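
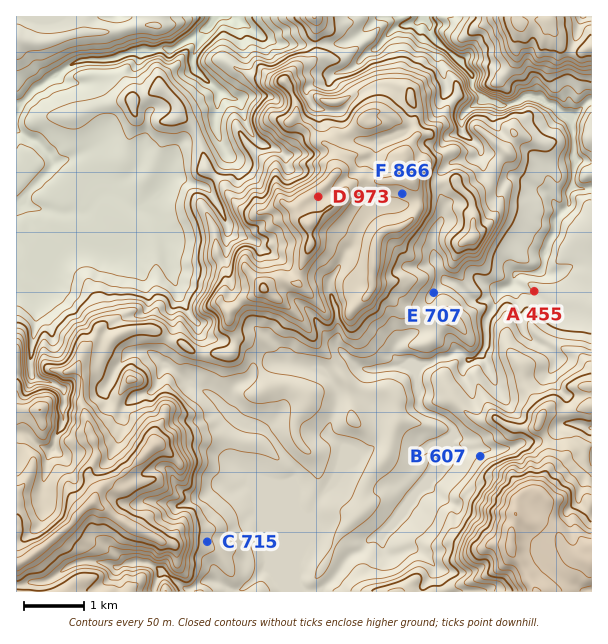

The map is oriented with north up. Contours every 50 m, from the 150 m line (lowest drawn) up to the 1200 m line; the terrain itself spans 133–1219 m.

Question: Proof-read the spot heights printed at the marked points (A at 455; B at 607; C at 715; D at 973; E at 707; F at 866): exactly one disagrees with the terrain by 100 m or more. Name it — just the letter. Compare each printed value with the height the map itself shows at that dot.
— E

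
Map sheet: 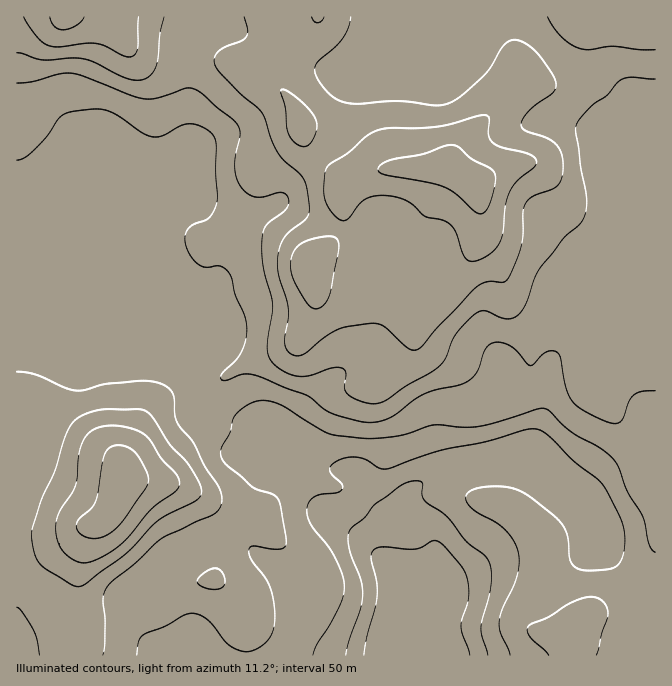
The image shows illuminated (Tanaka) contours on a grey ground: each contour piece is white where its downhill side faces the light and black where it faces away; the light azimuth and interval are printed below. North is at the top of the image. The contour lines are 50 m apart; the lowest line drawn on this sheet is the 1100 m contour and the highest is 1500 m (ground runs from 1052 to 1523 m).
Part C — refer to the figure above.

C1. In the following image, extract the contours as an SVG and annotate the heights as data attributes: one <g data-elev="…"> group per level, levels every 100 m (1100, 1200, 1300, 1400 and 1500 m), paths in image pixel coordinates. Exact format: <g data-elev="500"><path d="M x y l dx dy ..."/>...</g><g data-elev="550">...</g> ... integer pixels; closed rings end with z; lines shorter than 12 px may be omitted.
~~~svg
<g data-elev="1100"><path d="M364 655l3-18 8-29 2-13-1-15-5-22 1-6 4-4 6-1 35 2 18-9 5 3 7 6 15 18 5 10 2 20-8 30 9 28"/></g><g data-elev="1200"><path d="M313 655l4-11 11-17 10-19 6-18-1-12-6-17-9-14-16-21-5-12 1-11 6-6 8-3 15-1 5-5 0-5-12-11 0-4 1-3 12-7 12-1 10 2 15 9 7 1 53-19 44-8 40-12 11-1 7 2 7 5 23 23 25 20 6 6 19 37 3 12 0 13-4 13-3 5-4 3-22 3-13-2-6-4-3-5-2-23-5-12-9-10-24-18-13-7-15-4-20 1-14 5-2 6 3 7 8 7 18 10 9 6 9 12 5 12 1 12-2 11-15 35-3 12 2 12 9 21"/></g><g data-elev="1300"><path d="M103 655l2-10 0-21-2-26 4-11 55-49 53-25 5-5 2-5-1-11-17-27-10-22-16-20-3-8-2-20-2-5-6-4-11-4-16-1-31 3-22 6-10 0-11-3-29-13-18-2"/><path d="M17 607l5 4 12 21 5 23"/><path d="M207 588l12 1 5-4 0-8-5-8-5-1-5 2-11 8 0 6z"/><path d="M17 160l8-3 10-8 12-13 13-19 7-4 8-2 20-2 12 1 13 7 22 16 10 4 10-1 18-10 9-2 11 2 12 7 3 5 1 7 1 58-3 9-5 6-15 6-5 4-3 5-1 7 4 13 10 11 8 3 13-1 9 6 3 7 3 16 10 22 2 15-3 15-7 12-15 14-2 4 2 3 5 0 17-6 11 1 52 20 17 14 10 5 26 7 15 1 17-5 22-17 11-7 12-3 22-5 9-4 9-9 10-25 5-4 6-1 9 2 7 4 16 18 4-2 13-12 5-1 5 1 4 6 5 30 6 13 12 9 25 12 8 1 5-3 7-18 6-8 9-3 11 0"/></g><g data-elev="1400"><path d="M78 562l7 1 7-2 24-13 13-11 23-28 23-17 4-5 0-7-3-7-15-15-12-20-11-7-18-5-16 0-14 6-7 10-4 13-3 30-17 27-3 15 1 11 4 10 7 9z"/><path d="M17 53l27 7 28-2 13 1 10 4 30 15 9 2 8 0 8-4 6-9 2-10 2-24 4-16"/><path d="M244 17l4 13-2 7-4 4-17 6-6 4-5 7 1 7 4 7 19 20 24 21 10 27 6 13 7 9 14 11 5 7 5 22 0 8-2 7-22 19-5 9-2 10 0 18 10 35 0 10-3 20 1 10 6 6 8 2 7-4 20-16 11-7 10-3 26-3 10 3 23 21 8 3 7-4 14-18 41-41 10-5 15 0 5-2 7-13 7-20 2-14 0-21 2-9 7-6 22-8 6-7 3-9 0-10-1-8-3-8-10-8-24-9-4-5 2-7 7-8 24-18 2-5 0-5-6-12-15-19-11-9-10-2-6 1-4 5-14 22-7 9-21 18-14 8-11 2-37-4-42 3-15-2-9-5-10-9-7-11-2-9 3-7 17-14 8-9 5-10 3-11"/><path d="M548 17l6 11 8 9 8 7 10 5 10 1 24-4 25 4 16 0"/></g><g data-elev="1500"><path d="M478 213l4 1 3-2 5-9 5-20 0-10-5-5-19-10-14-12-10-1-25 9-32 6-8 3-4 5 1 4 6 3 43 8 17 4 12 8 17 16z"/><path d="M50 17l5 10 9 3 13-5 7-8"/></g>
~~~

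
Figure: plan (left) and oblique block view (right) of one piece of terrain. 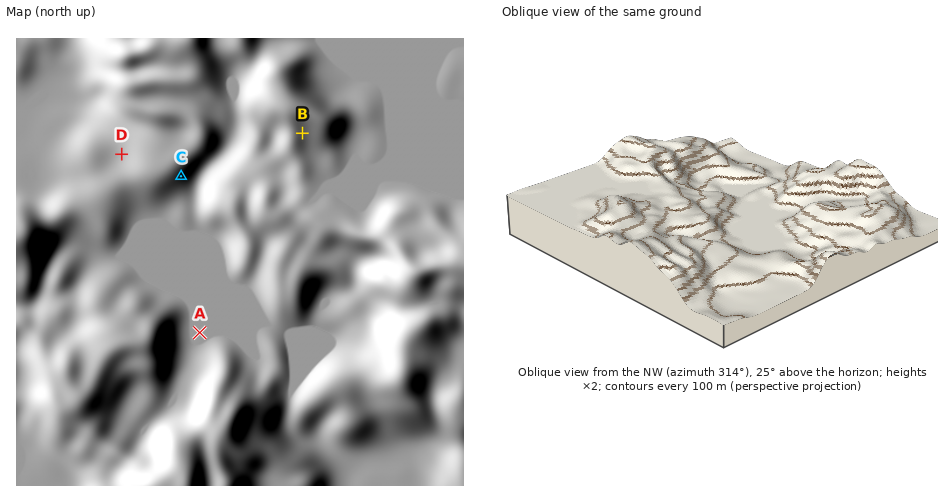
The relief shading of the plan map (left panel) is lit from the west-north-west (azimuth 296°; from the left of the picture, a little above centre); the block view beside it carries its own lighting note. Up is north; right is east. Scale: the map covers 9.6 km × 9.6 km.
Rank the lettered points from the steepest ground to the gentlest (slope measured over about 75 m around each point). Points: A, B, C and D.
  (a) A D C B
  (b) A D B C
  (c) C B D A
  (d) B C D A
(c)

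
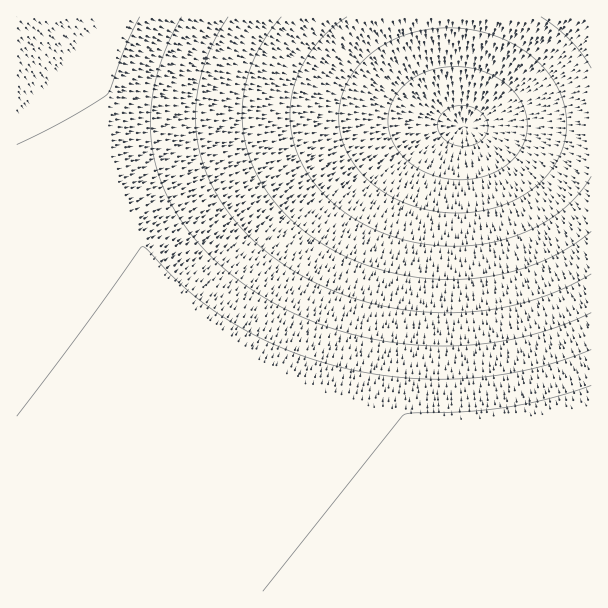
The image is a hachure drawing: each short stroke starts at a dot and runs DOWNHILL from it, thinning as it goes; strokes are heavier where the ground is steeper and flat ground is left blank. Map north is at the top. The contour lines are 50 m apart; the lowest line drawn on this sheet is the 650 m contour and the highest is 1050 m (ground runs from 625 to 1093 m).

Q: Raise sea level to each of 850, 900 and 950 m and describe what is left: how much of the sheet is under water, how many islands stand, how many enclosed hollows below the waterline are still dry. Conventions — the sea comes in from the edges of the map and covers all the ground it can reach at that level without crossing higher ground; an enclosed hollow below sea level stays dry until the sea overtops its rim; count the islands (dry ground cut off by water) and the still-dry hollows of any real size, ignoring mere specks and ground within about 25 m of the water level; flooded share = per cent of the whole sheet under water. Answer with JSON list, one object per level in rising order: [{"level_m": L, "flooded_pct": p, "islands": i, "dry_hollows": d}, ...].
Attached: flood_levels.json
[{"level_m": 850, "flooded_pct": 24, "islands": 0, "dry_hollows": 0}, {"level_m": 900, "flooded_pct": 31, "islands": 0, "dry_hollows": 0}, {"level_m": 950, "flooded_pct": 39, "islands": 0, "dry_hollows": 0}]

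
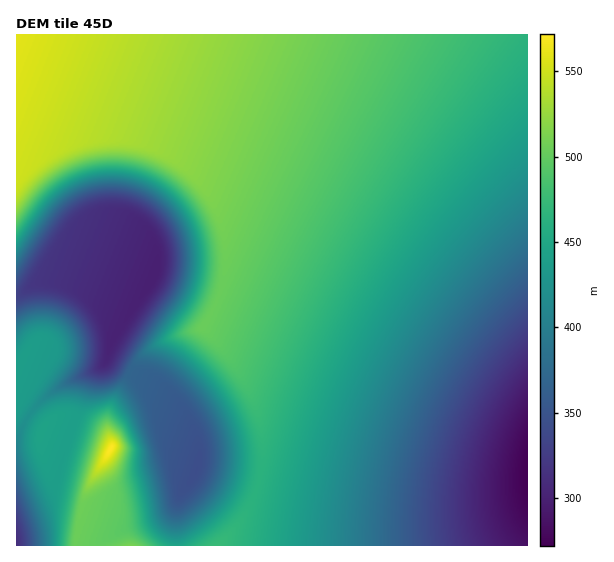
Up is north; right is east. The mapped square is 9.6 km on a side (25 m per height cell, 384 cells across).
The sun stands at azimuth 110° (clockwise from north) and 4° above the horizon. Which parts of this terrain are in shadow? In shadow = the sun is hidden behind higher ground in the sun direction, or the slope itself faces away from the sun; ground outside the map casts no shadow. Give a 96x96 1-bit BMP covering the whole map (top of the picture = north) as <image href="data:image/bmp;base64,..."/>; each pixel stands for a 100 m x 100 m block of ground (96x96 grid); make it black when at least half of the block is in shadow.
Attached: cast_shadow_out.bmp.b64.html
<image width="96" height="96" href="data:image/bmp;base64,Qk2+BAAAAAAAAD4AAAAoAAAAYAAAAGAAAAABAAEAAAAAAIAEAAATCwAAEwsAAAIAAAAAAAAA////AAAAAAD/4AAD4AAAAAAAAAD/4AAH8AAAAAAAAAD/4AAP/AAAAAAAAAD/4AAP/gAAAAAAAAD/4AAf/wAAAAAAAAD/8AAf/wAAAAAAAAD/8AAf/4AAAAAAAAD/8AAf/8AAAAAAAAD/8AAP/8AAAAAAAAD/+AAP/+AAAAAAAAD/+AAP/+AAAAAAAAD/+AAP//AAAAAAAAD//AAP//AAAAAAAAD//gAP//AAAAAAAAD//gAH//AAAAAAAAD//wAH//AAAAAAAAD//4AH//gAAAAAAAD//4AD//gAAAAAAAD//8AD//AAAAAAAAD//8AD//AAAAAAAAD//8AD//AAAAAAAAD//4AD//AAAAAAAAD//4AD//AAAAAAAAD//4AD/+AAAAAAAAD//4AD/+AAAAAAAAD//4AD/8AAAAAAAAAf/8AD/8AAAAAAAAAHH8AH/4AAAAAAAAADD+AH/4AAAAAAAAAAD+AH/wAAAAAAAAAAB/AH/gAAAAAAAAAAB/AP/AAAAAAAAAAAB/gP+AAAAAAAAAAAA/gH8AAAAAAAAAAAAfwDgAAAAAAAAAAAAf4AAAAAAAAAAAAAAf8AAAAAAAAAAACAAf/AAAAAAAAAAADAAf/wAAAAAAAAAADAAf/+AAAAAAAAAADgA///gAAAAAAAAADwA///wAAAAAAAAADwB///4AAAAAAAAAD4B///4AAAAAAAAAD4D///8AAAAAAAAADwH///8AAAAAAAAABAP///+AAAAAAAAAAAf///+AAAAAAAAAAA////+AAAAAAAAAAA/////AAAAAAAAAAAf////AAAAAAAAAAAf////AAAAAAAAAAAP////AAAAAAAAAAAH////AAAAAAAAAAAH////AAAAAAAAAAAD////AAAAAAAAAAAD////AAAAAAAAAAAD////AAAAAAAAAAAD///+AAAAAAAAAAAB///+AAAAAAAAAAAB///+AAAAAAAAAAAB///8AAAAAAAAAAAB///8AAAAAAAAAAAB///4AAAAAAAAAAAA///wAAAAAAAAAAAAf//gAAAAAAAAAAAAP//AAAAAAAAAAAAAD/8AAAAAAAAAAAAAAPAAAAAAAAAAAAAAAAAAAAAAAAAAAAAAAAAAAAAAAAAAAAAAAAAAAAAAAAAAAAAAAAAAAAAAAAAAAAAAAAAAAAAAAAAAAAAAAAAAAAAAAAAAAAAAAAAAAAAAAAAAAAAAAAAAAAAAAAAAAAAAAAAAAAAAAAAAAAAAAAAAAAAAAAAAAAAAAAAAAAAAAAAAAAAAAAAAAAAAAAAAAAAAAAAAAAAAAAAAAAAAAAAAAAAAAAAAAAAAAAAAAAAAAAAAAAAAAAAAAAAAAAAAAAAAAAAAAAAAAAAAAAAAAAAAAAAAAAAAAAAAAAAAAAAAAAAAAAAAAAAAAAAAAAAAAAAAAAAAAAAAAAAAAAAAAAAAAAAAAAAAAAAAAAAAAAAAAAAAAAAAAAAAAAAAAAAAAAAAAAAAAAAAAAAAAAAAAAAAAAAAAAAAAAAAAAAAAAAAAAAAAA="/>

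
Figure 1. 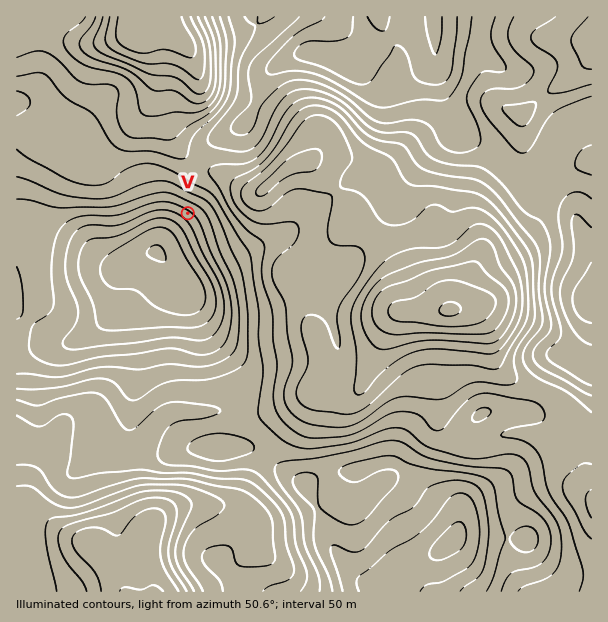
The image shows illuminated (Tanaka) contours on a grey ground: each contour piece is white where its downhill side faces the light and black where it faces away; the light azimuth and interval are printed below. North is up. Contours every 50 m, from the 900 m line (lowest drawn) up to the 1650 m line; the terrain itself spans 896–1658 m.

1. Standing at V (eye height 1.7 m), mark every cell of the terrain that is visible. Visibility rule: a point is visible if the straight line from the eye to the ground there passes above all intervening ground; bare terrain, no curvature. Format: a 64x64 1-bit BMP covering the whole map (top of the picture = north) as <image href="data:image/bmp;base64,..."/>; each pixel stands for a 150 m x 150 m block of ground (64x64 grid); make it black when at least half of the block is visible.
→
<image width="64" height="64" href="data:image/bmp;base64,Qk0+AgAAAAAAAD4AAAAoAAAAQAAAAEAAAAABAAEAAAAAAAACAAATCwAAEwsAAAIAAAAAAAAA////AAAAAAAAAAAAAAAAAAAAAAAAAAAAAAAAAAAAAAAAAAAAAAAAAAAAAAAAAAAAAEAAAAAAAAAD4AAAAAAAAA/gAAAAAAAAH/8AAAAAAAA//8AwAAAAAP////AAAAAA8f//4AAAAADg//wAAAAAAIB8AAAAAAAAgAAAAAAAAAAAAAAAAAAAAAAAAAAAAAAAYAAAAAAAAADkGAAAAAAAAP4+AAAAAAAA//+cAAAAAAD////8AAAAAP////8AAAAA/////4AAAAD/////gAAAAP////EAAAAA////4AAAAAD////wAAAAAP////4AAAAAB////wAAAAAP///8AAAAAB////gAAAAAH///8AAAAAA///vwAAAAAD//8fgAAAAAP//wOAAAAAA///AYAAAAAD///gAAAAAAP///AAAAAAA/P/8AAAAAAD4f/4AAAAAAPB//gAAAAAAAP/+AAAAAAAA//4AAAAAAAD/DAAAAAAAAH4AAAAAAAAAAAAAAAAAAAAAAAAAAAAAAAAAAAAAAAAAAAAAAAAAAAAAAAAAAAAAAAAAAAAAAAAAAAAAAAAAAAAAAAAAAAAAAAAAAAAAAAAAAAAAAAAAAAAAAAAAAAAAAAAAAAAAAAAAAAAAAAAAAAAAAAAAAAAAAAAAAAAAAAAAAAAAAAAAAAAAAAAAAAAAAAAAAAAAAAA=="/>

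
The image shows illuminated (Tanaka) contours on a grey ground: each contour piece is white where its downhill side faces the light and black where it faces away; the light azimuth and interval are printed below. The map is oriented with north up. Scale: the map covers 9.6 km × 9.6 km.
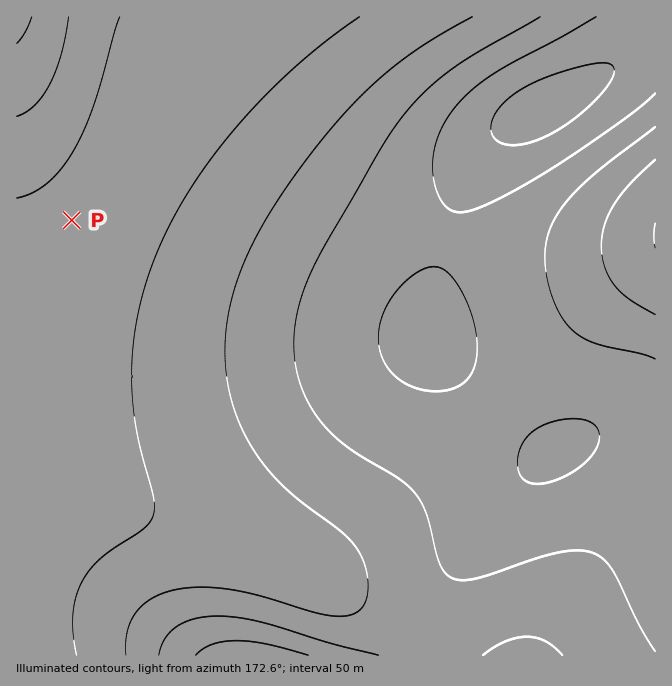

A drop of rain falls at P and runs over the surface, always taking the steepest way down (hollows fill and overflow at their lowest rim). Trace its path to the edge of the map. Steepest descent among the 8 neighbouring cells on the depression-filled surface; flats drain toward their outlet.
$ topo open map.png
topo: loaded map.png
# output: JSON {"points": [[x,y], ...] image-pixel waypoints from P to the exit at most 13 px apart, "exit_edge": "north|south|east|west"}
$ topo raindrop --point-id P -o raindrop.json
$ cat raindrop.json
{"points": [[72, 220], [58, 207], [45, 193], [32, 180], [28, 167], [27, 153], [24, 140], [22, 127], [20, 113], [17, 102]], "exit_edge": "west"}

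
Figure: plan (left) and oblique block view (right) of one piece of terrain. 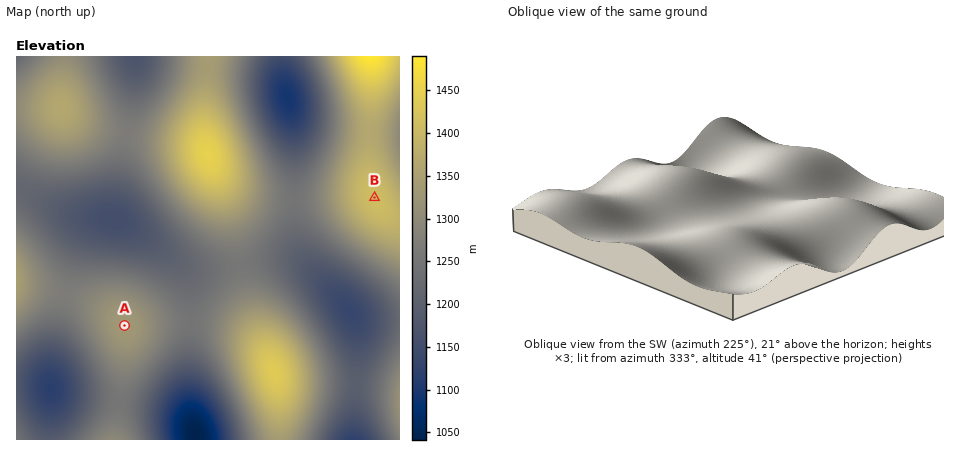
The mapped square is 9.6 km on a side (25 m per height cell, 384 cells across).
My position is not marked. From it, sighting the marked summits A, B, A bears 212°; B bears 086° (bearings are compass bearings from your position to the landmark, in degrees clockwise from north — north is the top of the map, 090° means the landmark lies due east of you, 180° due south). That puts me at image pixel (197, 210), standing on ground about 1324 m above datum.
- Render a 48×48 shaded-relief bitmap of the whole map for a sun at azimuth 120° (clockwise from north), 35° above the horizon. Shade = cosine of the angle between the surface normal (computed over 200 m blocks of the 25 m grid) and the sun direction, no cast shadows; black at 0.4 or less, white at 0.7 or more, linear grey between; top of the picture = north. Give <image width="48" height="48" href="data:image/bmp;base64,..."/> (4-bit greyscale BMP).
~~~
<image width="48" height="48" href="data:image/bmp;base64,Qk32BAAAAAAAAHYAAAAoAAAAMAAAADAAAAABAAQAAAAAAIAEAAATCwAAEwsAABAAAAAAAAAAAAAAABEREQAiIiIAMzMzAERERABVVVUAZmZmAHd3dwCIiIgAmZmZAKqqqgC7u7sAzMzMAN3d3QDu7u4A////ALqYdUMzRom97u7Ll1MhI0eb3///3KdkM7uodUMzRom87u3Ll1MhI0eb3///3KdkM7uodkQ0Vom97u7bl1MhI1eb3///3JdUM7updlREVoq97u7bl1MiI1eb3///25dUM8uphlREVoq97u7bl1MiI1eb3//+25dUM8y6h1REVoq97u7bl1QiI1eb3v/+25dUMsy6h2VFV4q97u7bl1QyNFeb3v/+y5dUMty6l2VVZ4q97u7Ll1QzNFeb3u/typdUMt3LmHZVZ4q93u3Ll1QzNFebze7tyodUM93LqHZVZ4q83u3Ll2QzNGebzd7cuoZUM93LqHZmZ4q83d3Kl2QzNGeazN3cuoZUM93LqXZmZ4m8zdy6l2RDRGeavN3MuYZUM93cqYdmZ4mrzMy6h2VERWeKvMzLqYZURN3cqYdmZ4mrvMu5h2VERWeKu8zLqYdlRN3cqYdmZ4mau7uph2VEVWeJq7y7qYdlVd3MuYd2Z3iaq7qph2VVVmeJq7u7qYdmVd3MqYd2Z3iZqqqYh2VVVniaq7u6qYd2Zt3LqYd2Z3iJmZmYd2ZWZniaq7u6qYd2ZszLqYd2Z3eImZmId2Zmd4iaq7uqmYh3d8zLqYh3ZneIiZiId3d3eImqq7uqmYh3d8y7qYh3d3d4iIiId3d3iJmqq7qpmYiIiLu6qYh3d3d4iIiId3iImaqquqqpmIiIiLu6qZh3d3d3iIiIiIiJmqq7uqqZiIiImaqqqZiHd3d3d3d3iImaqru7qqmYiIiJmaqqqZmIiHd3d3d3iJmqu7u7qpmIh4iJmaqqqZmYiIh3d3d3iJmrvMy7qpiHd3iJmqqqqpmZmIiHd3d3iJq7zMy7qYh3d3iJqpqqqqqpmZiHd3d3iJq8zMy7qYdmZniJqpqqqqqqqZiHd2Zniaq83dzLqHZlZneJqpmqqqqqqpmHdmZniavM3dy6mHZVVWeJqpmqqru7qpmHdmZneavN3dy6l2VERWeJqpmqqru7uqmHZlVmeavN3dy6h2VERWeJq5maq7u7u6mHZVVWeKvN3dy6h1QzNFeKu5maqrvMu6mHZVVWeKvN3dy5hlMzNFeKu4mZqrvMy6mHZURVeKvN3dy5dkMiNFeKvIiZqrvMy6mHZURFaKvN3dy5dUIiI1eavIiJmrvMy6mHVERFaJvN3dy5dTIRI1eazIiImrvMy6mGVDNFZ5vN3dy5dTIRI1ebzXd4mqvMy6mGVDM0Z5vN3dy5dTIRI1eb3Xd4iavMy6mGVDM0V5vN7ty5dTIRI1er3mZ3iau8y6mGUzI0V5vN7ty5dTIRI1is3mZneau8y6mGQzI0V5vN7u25dTIRI1is7lVWeJq8y6mGUyI0V5vO7u26dTIRJGis7lVWeJq7y6mGUzI0V5ve7+3KdTIRJGis70RFZ5q7y6mGVDM0V5ve/+3KhTIRJGis70RFZ5q7y7qHVDM0aKve//7KhTIRJGis70REZ4q8zLqHVDM0aKze//7KhUISJGis7zM0V4q7zLqXZDM0aKze//7KhUIiNGi97w=="/>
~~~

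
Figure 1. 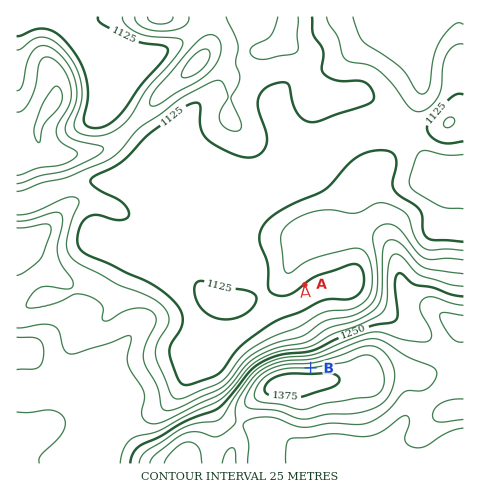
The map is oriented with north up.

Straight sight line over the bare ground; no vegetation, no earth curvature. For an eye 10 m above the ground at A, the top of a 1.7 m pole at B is visible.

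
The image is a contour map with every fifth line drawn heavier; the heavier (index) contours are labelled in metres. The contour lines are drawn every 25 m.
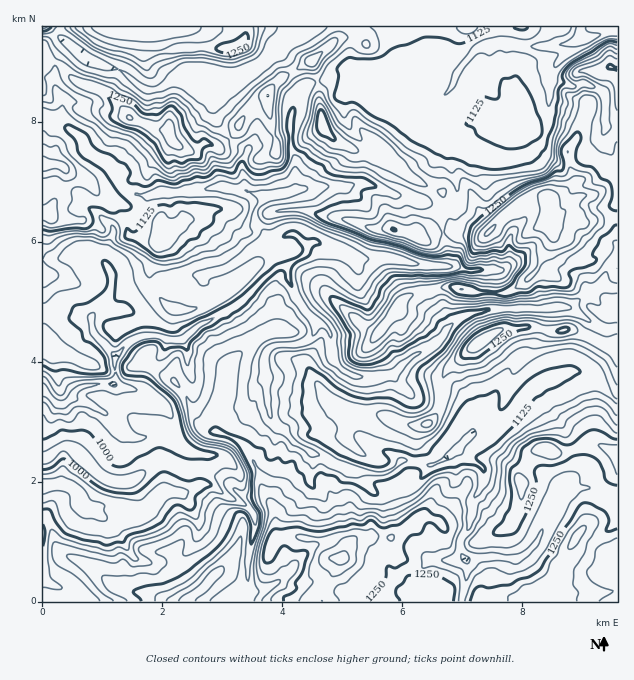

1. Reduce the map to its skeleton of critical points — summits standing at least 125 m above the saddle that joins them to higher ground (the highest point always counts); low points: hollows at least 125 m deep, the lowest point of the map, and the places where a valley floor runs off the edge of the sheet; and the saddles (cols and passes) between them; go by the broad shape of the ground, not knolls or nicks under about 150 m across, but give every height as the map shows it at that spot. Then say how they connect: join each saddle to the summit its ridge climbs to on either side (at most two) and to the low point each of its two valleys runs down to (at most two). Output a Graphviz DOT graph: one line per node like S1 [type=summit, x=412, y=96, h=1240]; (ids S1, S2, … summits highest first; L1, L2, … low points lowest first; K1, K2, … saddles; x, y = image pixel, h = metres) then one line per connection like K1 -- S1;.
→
graph terrain {
  S1 [type=summit, x=550, y=201, h=1365];
  S2 [type=summit, x=341, y=559, h=1335];
  S3 [type=summit, x=169, y=130, h=1314];
  L1 [type=low, x=43, y=391, h=909];
  K1 [type=saddle, x=317, y=82, h=1151];
  K2 [type=saddle, x=614, y=399, h=1149];
  K1 -- S1;
  K1 -- S3;
  K1 -- L1;
  K2 -- S1;
  K2 -- S2;
  K2 -- L1;
}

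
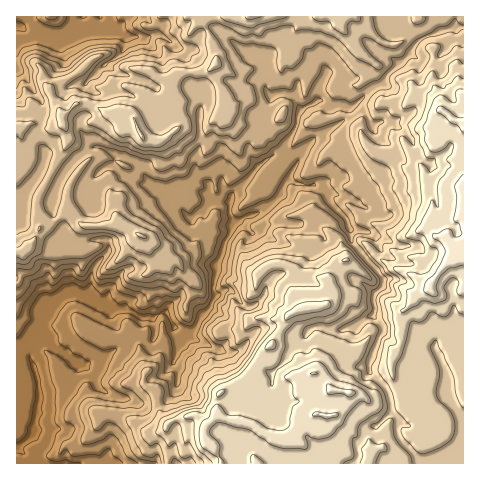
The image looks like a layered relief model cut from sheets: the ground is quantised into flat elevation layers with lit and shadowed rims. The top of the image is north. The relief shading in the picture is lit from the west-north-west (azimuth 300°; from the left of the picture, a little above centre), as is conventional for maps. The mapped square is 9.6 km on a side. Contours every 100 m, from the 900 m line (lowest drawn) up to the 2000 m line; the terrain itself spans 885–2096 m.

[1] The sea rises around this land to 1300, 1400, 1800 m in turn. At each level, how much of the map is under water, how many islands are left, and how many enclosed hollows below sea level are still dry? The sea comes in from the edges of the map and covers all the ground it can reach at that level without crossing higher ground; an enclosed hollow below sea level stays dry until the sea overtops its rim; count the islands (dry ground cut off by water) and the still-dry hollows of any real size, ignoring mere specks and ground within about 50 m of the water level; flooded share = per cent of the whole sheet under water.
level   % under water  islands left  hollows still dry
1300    24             0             0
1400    32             0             0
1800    84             0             0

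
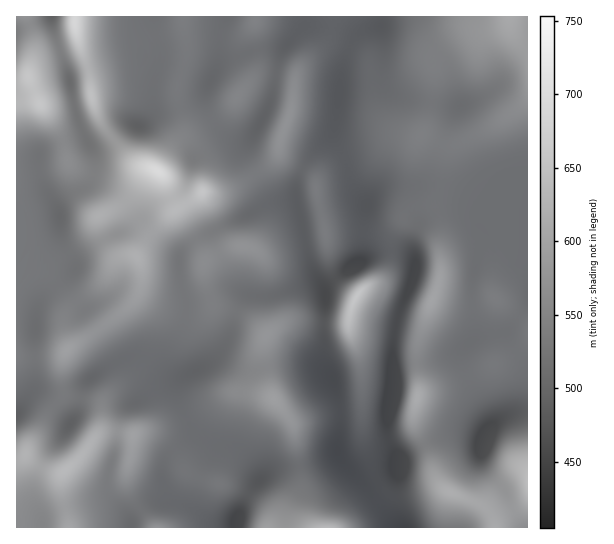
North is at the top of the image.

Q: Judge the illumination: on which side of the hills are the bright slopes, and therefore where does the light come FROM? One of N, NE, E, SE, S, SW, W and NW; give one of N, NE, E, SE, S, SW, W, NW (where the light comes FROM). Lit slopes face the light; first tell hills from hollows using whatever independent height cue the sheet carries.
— SE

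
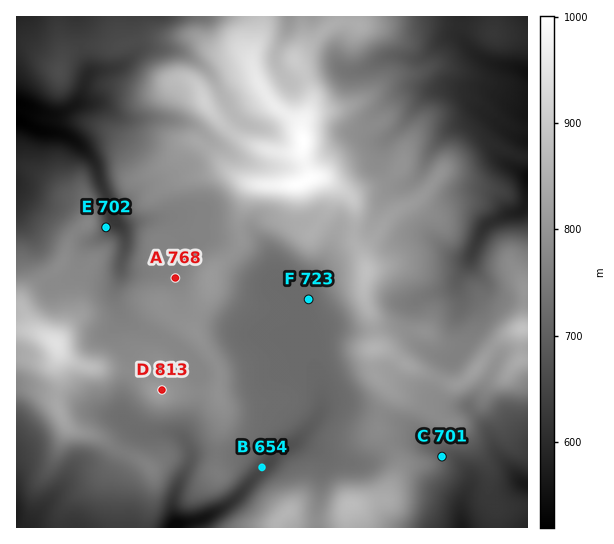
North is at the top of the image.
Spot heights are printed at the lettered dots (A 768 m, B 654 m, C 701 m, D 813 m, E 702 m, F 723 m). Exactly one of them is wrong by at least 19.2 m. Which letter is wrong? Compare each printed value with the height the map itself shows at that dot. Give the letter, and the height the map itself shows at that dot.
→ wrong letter E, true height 673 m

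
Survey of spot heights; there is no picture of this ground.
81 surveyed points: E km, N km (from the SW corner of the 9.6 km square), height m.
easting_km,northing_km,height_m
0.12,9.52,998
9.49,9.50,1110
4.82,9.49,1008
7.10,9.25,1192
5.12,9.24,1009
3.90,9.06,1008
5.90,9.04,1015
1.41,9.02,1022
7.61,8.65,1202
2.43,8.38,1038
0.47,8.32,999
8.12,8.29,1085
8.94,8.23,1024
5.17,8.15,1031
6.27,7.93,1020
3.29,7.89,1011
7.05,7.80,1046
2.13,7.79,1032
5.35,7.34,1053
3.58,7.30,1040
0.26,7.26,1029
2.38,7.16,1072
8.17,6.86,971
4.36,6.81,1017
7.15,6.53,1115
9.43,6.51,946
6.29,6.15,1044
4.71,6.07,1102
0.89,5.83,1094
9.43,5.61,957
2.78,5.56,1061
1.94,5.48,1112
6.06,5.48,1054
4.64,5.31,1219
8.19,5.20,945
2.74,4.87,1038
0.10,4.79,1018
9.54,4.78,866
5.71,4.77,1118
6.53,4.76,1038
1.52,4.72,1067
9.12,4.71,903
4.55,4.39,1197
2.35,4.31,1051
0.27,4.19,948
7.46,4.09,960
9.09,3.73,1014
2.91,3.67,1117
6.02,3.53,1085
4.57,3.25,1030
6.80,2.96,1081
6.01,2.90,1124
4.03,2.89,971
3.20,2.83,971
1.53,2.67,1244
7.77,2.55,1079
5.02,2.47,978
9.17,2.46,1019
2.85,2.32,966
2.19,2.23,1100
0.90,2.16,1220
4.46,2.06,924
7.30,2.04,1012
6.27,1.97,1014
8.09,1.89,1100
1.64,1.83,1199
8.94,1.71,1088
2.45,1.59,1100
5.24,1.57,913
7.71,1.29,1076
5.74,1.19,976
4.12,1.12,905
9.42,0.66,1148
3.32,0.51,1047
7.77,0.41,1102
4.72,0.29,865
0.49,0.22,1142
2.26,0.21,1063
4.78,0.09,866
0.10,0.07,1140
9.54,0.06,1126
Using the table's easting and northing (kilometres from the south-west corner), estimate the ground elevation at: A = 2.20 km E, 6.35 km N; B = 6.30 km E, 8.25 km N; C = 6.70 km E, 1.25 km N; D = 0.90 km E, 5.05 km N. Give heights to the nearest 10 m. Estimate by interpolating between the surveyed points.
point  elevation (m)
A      1090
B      1010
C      1000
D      1040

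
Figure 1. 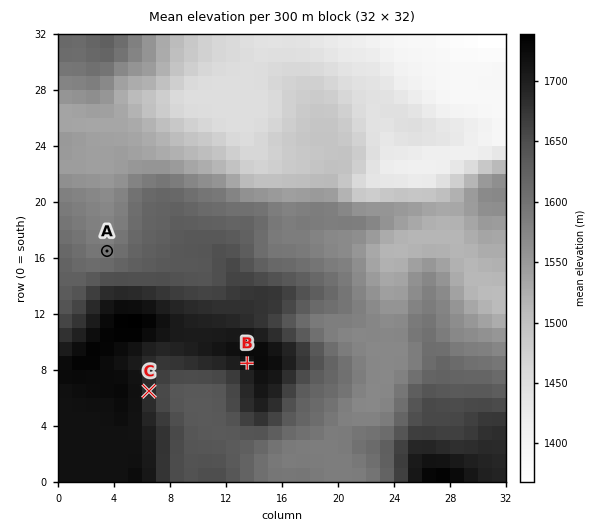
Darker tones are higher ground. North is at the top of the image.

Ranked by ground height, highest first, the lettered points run B C A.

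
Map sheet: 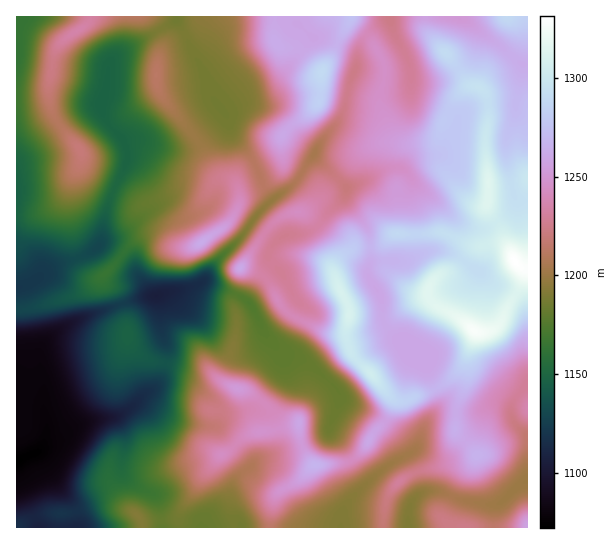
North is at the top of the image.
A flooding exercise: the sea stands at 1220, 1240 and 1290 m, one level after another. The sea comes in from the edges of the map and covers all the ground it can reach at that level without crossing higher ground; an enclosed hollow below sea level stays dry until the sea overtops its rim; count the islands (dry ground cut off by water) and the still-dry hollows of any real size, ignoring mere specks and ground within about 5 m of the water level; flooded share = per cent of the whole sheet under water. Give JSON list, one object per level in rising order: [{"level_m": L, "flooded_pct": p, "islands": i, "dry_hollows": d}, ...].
[{"level_m": 1220, "flooded_pct": 52, "islands": 1, "dry_hollows": 0}, {"level_m": 1240, "flooded_pct": 66, "islands": 2, "dry_hollows": 0}, {"level_m": 1290, "flooded_pct": 93, "islands": 1, "dry_hollows": 0}]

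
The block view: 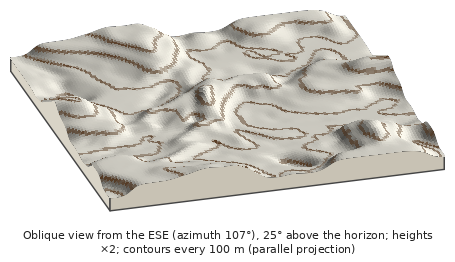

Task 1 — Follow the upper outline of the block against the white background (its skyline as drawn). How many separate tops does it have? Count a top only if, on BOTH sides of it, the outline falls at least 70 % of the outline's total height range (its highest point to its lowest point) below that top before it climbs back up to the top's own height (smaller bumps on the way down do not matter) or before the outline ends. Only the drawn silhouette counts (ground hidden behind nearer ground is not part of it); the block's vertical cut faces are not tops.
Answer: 0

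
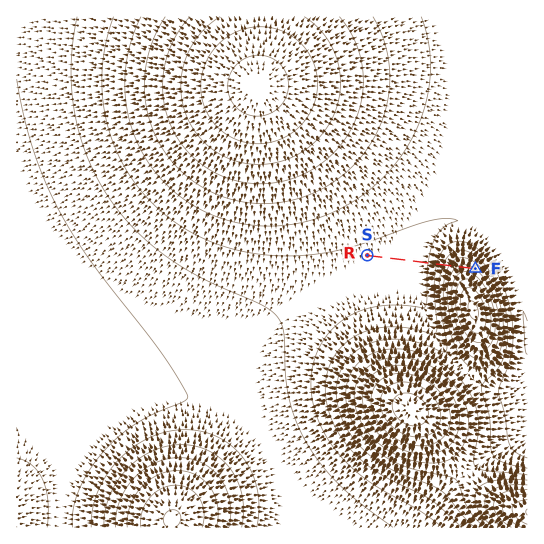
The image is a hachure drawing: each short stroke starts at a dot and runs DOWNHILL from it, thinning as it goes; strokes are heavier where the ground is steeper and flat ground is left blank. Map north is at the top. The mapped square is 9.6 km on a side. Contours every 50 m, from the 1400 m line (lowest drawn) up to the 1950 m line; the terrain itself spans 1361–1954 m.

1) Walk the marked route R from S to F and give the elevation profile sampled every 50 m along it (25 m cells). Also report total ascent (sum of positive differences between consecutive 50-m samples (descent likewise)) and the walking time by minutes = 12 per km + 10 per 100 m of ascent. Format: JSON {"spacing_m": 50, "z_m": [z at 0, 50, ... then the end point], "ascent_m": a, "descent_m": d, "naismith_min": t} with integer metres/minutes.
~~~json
{"spacing_m": 50, "z_m": [1491, 1491, 1490, 1490, 1489, 1489, 1489, 1488, 1488, 1488, 1488, 1487, 1487, 1487, 1487, 1487, 1487, 1487, 1487, 1487, 1487, 1488, 1492, 1500, 1512, 1527, 1545, 1565, 1586, 1608, 1630, 1650, 1669, 1686, 1700, 1710, 1717, 1720, 1719, 1714, 1706, 1696], "ascent_m": 233, "descent_m": 28, "naismith_min": 48}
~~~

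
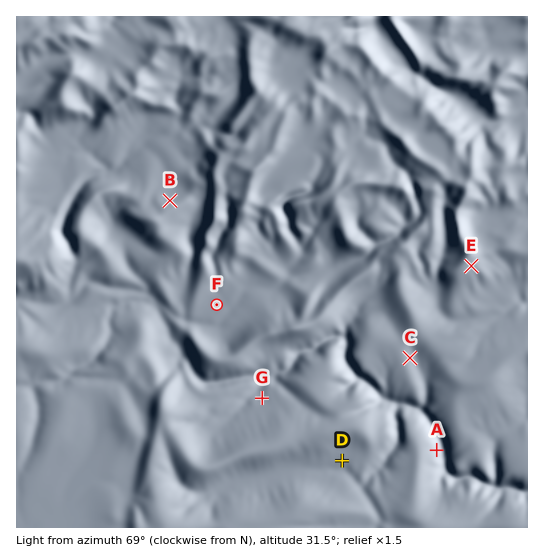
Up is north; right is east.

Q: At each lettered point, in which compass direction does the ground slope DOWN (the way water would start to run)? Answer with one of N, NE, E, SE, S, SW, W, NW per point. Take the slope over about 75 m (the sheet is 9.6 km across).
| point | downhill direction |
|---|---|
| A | E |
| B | N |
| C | E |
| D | S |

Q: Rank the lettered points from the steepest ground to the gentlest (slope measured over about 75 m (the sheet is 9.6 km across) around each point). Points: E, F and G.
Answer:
E G F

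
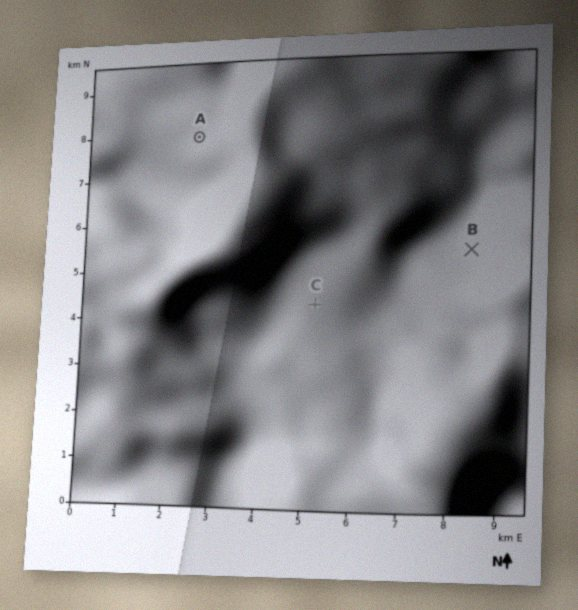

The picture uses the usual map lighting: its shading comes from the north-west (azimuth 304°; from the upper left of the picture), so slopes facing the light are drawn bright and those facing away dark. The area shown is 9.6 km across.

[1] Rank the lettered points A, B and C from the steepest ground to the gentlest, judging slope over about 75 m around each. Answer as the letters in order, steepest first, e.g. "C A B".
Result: B A C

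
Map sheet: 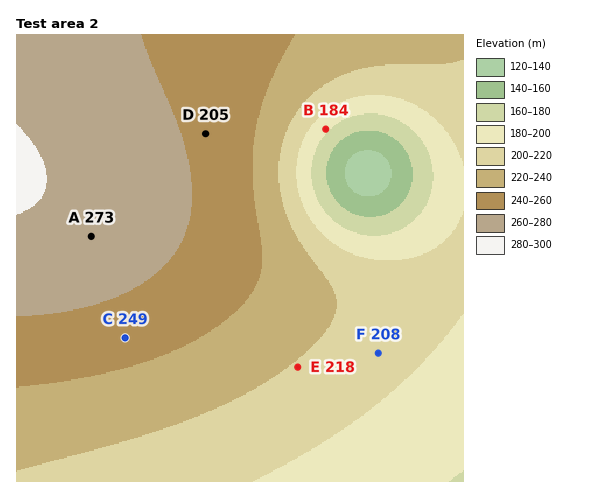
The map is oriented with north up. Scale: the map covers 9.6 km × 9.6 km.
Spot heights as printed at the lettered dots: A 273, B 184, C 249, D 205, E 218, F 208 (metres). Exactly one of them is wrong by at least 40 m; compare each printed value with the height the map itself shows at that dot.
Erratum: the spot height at D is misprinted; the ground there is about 255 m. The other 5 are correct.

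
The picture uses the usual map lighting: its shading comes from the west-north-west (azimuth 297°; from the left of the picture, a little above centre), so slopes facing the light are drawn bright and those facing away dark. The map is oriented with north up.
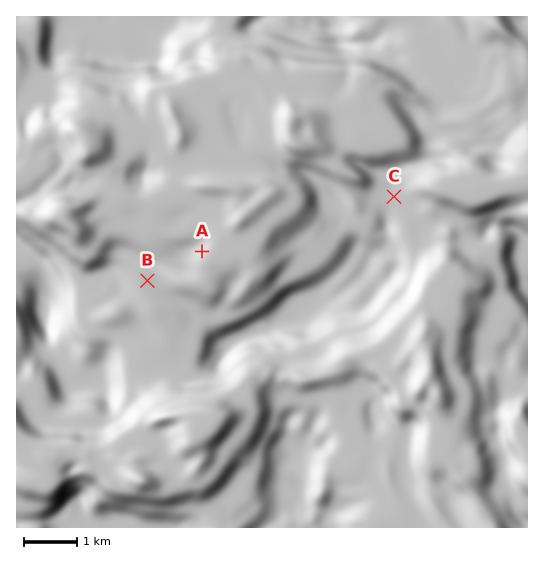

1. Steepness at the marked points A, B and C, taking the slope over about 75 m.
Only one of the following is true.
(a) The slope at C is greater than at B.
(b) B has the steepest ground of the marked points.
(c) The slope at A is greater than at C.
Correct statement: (c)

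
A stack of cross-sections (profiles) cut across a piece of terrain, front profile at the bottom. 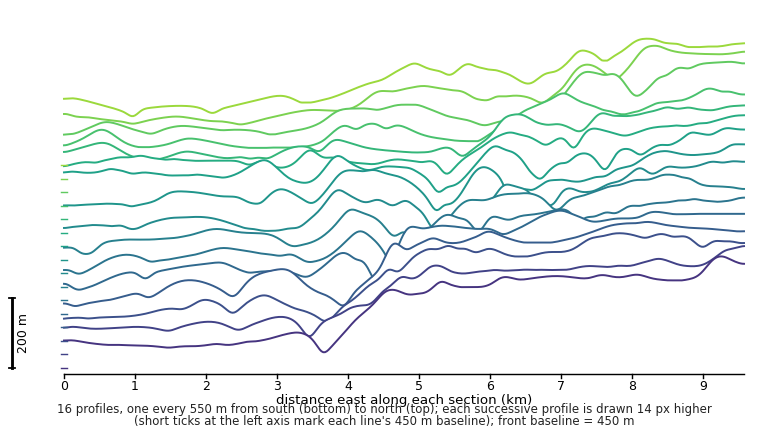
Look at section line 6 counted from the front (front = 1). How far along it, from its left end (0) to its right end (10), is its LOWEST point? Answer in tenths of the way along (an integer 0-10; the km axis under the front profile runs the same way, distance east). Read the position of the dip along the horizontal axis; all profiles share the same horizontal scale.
0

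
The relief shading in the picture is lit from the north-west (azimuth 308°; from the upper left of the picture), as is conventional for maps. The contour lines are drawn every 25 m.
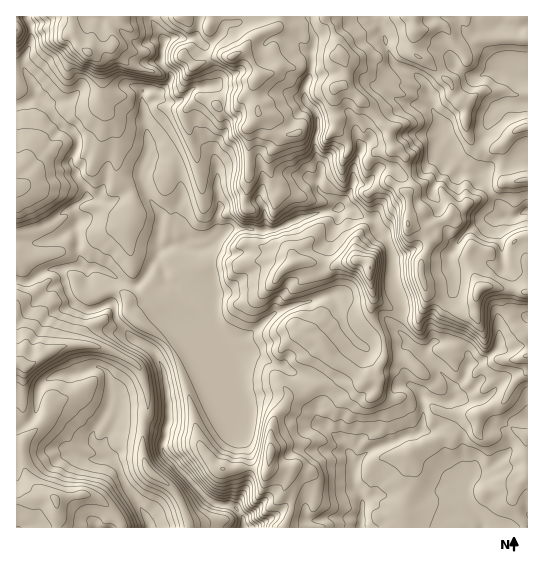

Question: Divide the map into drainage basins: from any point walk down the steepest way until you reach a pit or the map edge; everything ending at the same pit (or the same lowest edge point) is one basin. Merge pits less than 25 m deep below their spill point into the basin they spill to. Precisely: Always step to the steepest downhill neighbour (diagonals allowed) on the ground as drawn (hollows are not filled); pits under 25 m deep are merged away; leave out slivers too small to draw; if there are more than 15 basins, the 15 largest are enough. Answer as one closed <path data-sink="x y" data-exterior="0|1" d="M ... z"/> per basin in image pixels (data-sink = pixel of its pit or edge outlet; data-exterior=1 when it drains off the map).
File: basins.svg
<path data-sink="243 527" data-exterior="1" d="M325 16l-309 1 0 346 11 4 16-12 23-10 33 2 34 14 10 13 5 23 0 13-5 20 0 25 2 10 6 8 15 10 10 10 9 18 5 17 93 0 9-21 0-6-7-10 0-6 6-16-22-4 2-35 5-15 8-8 6-11 8-1 24-12 7-8 8-14 28 19 5 0 5-3 9-18 0-18-13-30 3-14 5 6 28 14 11 0 7-12 2-14-6-14 0-16 6-8 4-14-8-8-15-8 1-22-2-8 4-4 0-10-6-22-12-10-4-9 0-8-17-20-18-17-11-7 2-8 0-13-5-10-8-28z"/><path data-sink="361 527" data-exterior="1" d="M427 292l-2 13-7 12-15-1-30-18-2 13 12 24 1 24-11 20-8 1-28-19-8 14-7 8-24 12-8 1-6 11-8 8-5 15-2 35 22 4-6 16 0 6 7 10 0 6-7 21 243-1 0-170-13 3-17-1-13-16-10-32-14 1-14-4z"/><path data-sink="527 211" data-exterior="1" d="M527 16l-202 1 7 10 8 28 5 10 0 13-2 8 11 7 18 17 17 20 0 8 4 9 12 10 6 22 0 10-4 4 2 8-1 22 15 8 8 8-4 14-6 8 0 16 4 13 20 17 16 5 13 0 2-2 0-13 3-7 4-3 45 4 0-164-13 4-13 14-8 4-15 0-6-4-6-14 0-24-12-12-6-13 6-4 12-17-6-13 21-9 45 0z"/><path data-sink="149 527" data-exterior="1" d="M93 345l-32 2-18 8-16 12-11-2 0 136 15-1 14-5 12 5 21-5 9 0 19 9 11 13 6 11 66 0-1-9-9-22-13-14-17-12-5-10-1-31 5-20 0-13-8-28-7-8-22-10z"/><path data-sink="527 78" data-exterior="1" d="M513 37l-31 2-21 9 6 13-12 17-6 4 6 13 12 12 0 24 6 14 6 4 15 0 8-4 13-14 13-5 0-87z"/><path data-sink="97 527" data-exterior="1" d="M87 495l-24 2-7 4 2 27 65-1-6-10-11-13z"/><path data-sink="17 527" data-exterior="1" d="M47 495l-16 5-15 2 1 26 40-1-1-28z"/>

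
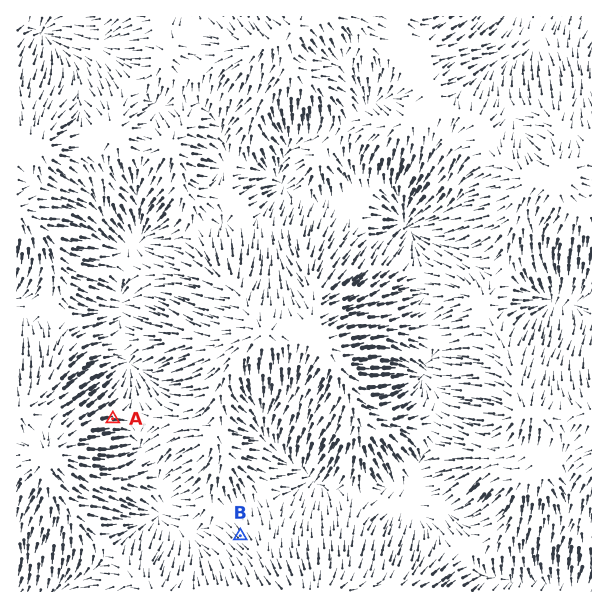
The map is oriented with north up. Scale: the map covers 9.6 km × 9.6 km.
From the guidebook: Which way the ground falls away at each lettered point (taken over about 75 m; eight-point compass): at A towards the E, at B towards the NW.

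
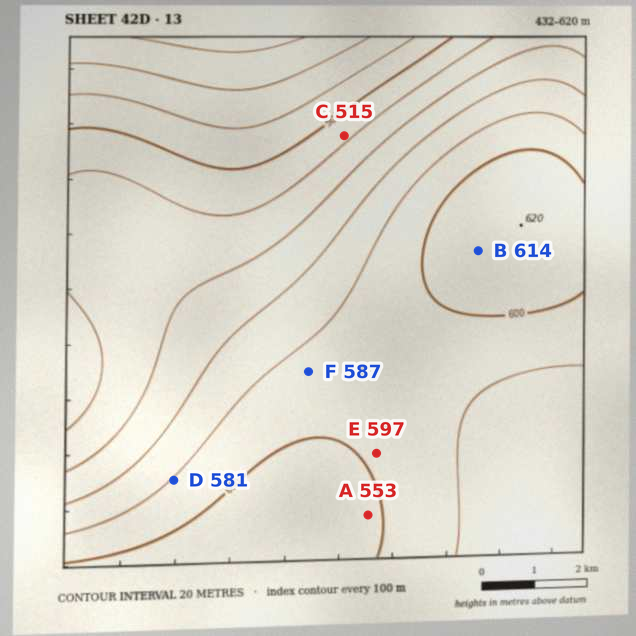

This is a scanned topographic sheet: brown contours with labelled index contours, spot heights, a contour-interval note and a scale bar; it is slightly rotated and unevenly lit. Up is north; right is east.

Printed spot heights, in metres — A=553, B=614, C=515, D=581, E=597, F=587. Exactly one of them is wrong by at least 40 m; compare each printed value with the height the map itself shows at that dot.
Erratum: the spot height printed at A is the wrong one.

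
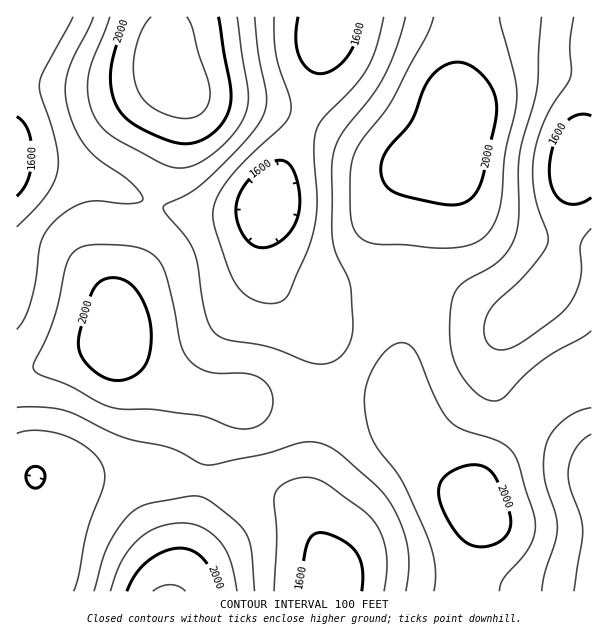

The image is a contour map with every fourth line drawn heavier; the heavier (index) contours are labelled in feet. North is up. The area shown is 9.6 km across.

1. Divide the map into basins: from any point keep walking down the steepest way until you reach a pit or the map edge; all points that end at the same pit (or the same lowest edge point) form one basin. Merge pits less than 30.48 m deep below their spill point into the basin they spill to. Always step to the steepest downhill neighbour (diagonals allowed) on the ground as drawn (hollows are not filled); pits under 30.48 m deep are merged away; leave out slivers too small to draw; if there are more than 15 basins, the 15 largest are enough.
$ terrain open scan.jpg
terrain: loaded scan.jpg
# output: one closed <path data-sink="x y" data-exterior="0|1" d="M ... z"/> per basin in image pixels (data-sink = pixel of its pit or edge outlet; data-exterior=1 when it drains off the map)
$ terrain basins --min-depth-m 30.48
<path data-sink="269 204" data-exterior="0" d="M180 88l-2 2 3 8 0 12-7 39-26 70-8 32-22 46 0 48 10 10 33 23 21 10 22 6 38 8 43-2 47 4 69 0-3-33 11-59 6-75 13-61 5-11 9-9-25 7-28-1-20-8-72-38-37-10-50-6-21-6z"/><path data-sink="576 164" data-exterior="0" d="M591 16l-128 1 0 28-5 29 0 27 4 24-10 22-19 18-7 23-12 60-5 64-11 59 0 22 10 35 13 22 13 17 42 39 0-15 5-11 42-51 21-31 14-13 15-7 19-6z"/><path data-sink="332 591" data-exterior="1" d="M285 400l-49 0-6 3-8 10-14 34-12 68-15 61-6 15 289 1 4-29 13-41 0-7-6-11-23-20-31-34-13-22-6-23-3-2-67 1z"/><path data-sink="17 158" data-exterior="1" d="M167 16l-151 1 1 355 24-5 24-11 43-12 8-6 2-41 22-46 8-32 26-70 6-29 0-28-12-15-5-12 0-23 5-16z"/><path data-sink="35 477" data-exterior="0" d="M116 338l-8 6-21 5-46 18-25 5 1 220 157 0 4-7 18-70 12-68 14-34 13-14-49-9-25-12-33-23-10-10z"/><path data-sink="329 26" data-exterior="0" d="M462 16l-294 0-5 26 0 23 5 12 11 11 10 6 21 6 32 3 37 7 26 10 75 38 16 5 21 0 21-6 12-7 6-7 4-12 2-18-4-12 0-27 5-29z"/><path data-sink="591 476" data-exterior="1" d="M591 373l-18 5-21 12-12 14-17 25-42 51-5 11 0 16 5 8 0 7-13 41-4 15 1 14 127-1z"/>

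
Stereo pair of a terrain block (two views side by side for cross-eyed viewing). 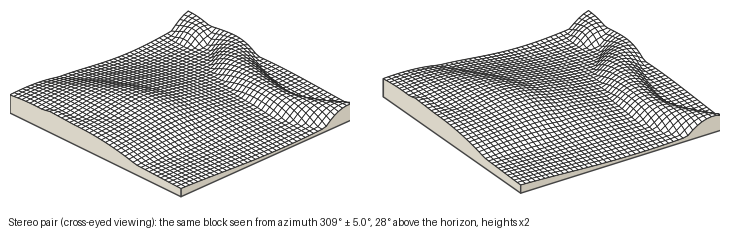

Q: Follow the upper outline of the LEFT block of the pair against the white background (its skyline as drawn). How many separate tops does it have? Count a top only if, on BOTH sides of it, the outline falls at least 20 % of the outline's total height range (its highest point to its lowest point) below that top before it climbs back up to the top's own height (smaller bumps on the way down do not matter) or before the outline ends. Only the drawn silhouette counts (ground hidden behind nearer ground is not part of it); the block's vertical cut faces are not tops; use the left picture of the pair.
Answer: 1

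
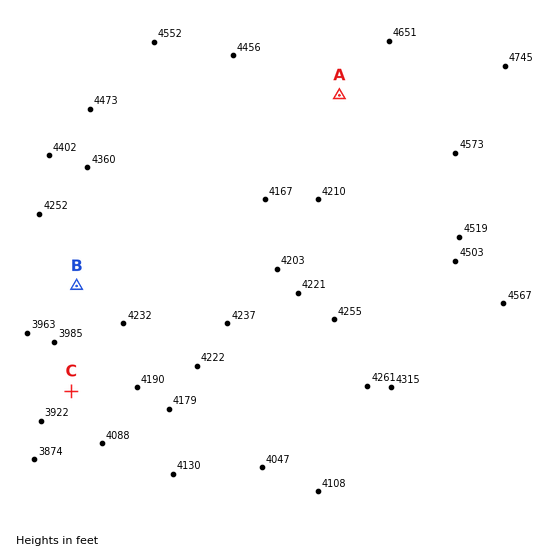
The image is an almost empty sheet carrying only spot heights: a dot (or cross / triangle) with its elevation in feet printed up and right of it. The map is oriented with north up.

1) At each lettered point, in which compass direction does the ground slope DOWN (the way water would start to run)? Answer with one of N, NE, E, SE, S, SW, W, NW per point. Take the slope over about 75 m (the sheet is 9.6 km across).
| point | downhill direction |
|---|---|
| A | SW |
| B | SW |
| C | W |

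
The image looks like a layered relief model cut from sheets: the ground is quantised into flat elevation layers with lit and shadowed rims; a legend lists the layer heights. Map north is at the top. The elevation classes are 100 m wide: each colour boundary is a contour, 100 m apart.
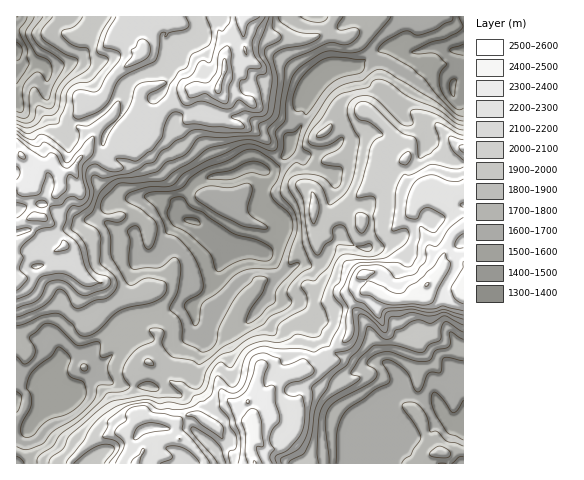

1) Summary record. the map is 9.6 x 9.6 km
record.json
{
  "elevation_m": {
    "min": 1340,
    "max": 2510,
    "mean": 1910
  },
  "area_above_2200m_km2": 13.8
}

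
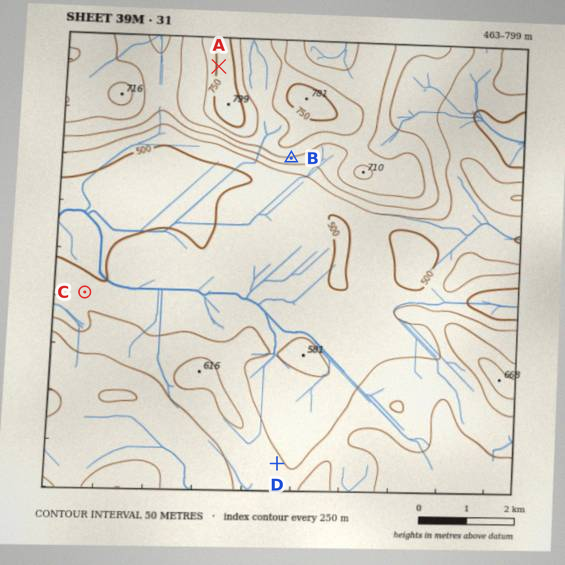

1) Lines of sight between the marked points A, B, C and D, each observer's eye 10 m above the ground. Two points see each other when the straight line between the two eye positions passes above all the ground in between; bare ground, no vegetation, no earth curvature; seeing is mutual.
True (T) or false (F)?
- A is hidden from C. F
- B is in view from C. T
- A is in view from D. F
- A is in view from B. F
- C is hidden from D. T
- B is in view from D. T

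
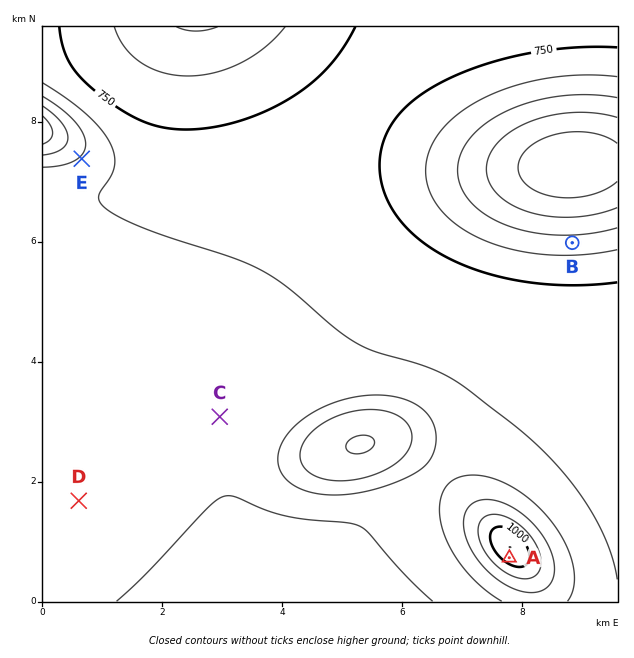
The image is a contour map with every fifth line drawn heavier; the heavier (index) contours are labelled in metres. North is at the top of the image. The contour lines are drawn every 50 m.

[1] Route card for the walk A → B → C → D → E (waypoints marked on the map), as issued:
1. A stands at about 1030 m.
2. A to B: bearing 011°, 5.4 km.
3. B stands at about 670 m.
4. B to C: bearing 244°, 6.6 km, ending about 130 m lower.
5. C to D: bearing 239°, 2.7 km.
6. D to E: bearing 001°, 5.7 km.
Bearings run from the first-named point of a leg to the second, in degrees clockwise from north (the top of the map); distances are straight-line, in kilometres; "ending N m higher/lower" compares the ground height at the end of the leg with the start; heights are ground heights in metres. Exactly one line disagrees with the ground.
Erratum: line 4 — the sense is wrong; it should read higher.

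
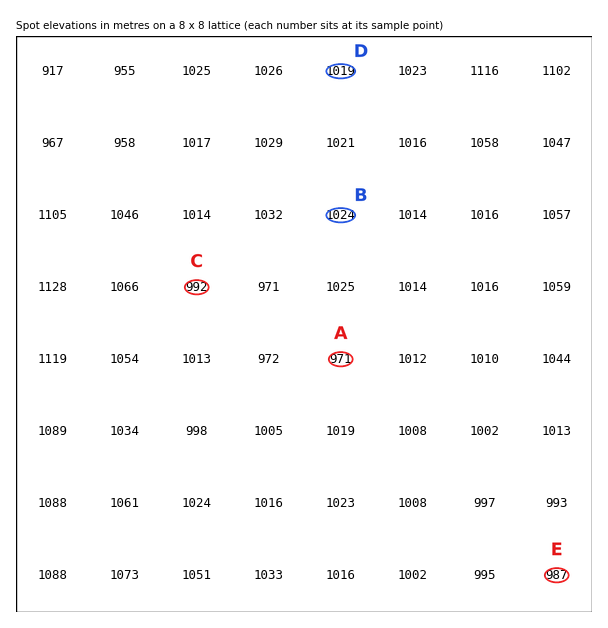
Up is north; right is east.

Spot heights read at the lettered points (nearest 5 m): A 970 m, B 1025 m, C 990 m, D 1020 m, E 985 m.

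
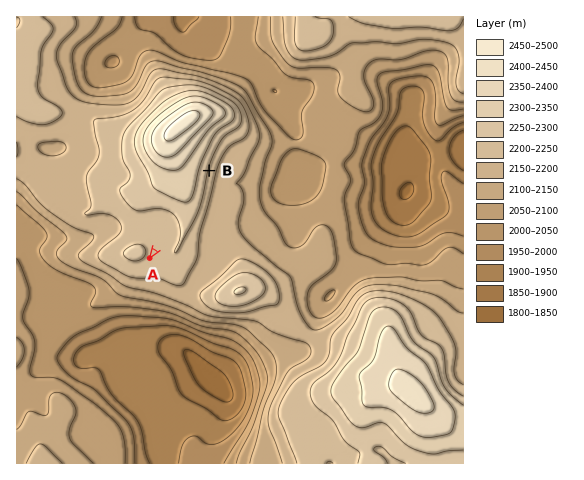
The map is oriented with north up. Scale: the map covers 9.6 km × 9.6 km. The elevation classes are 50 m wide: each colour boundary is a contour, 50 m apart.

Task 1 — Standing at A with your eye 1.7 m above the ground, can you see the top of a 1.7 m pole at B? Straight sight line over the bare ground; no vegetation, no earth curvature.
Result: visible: false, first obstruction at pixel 176 220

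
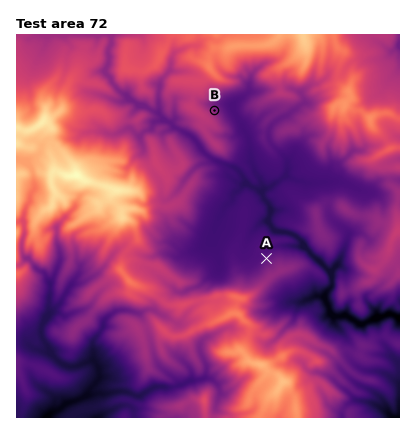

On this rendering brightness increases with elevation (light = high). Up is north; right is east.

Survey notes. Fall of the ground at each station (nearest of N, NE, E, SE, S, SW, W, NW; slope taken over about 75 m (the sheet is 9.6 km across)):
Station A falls NW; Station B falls NE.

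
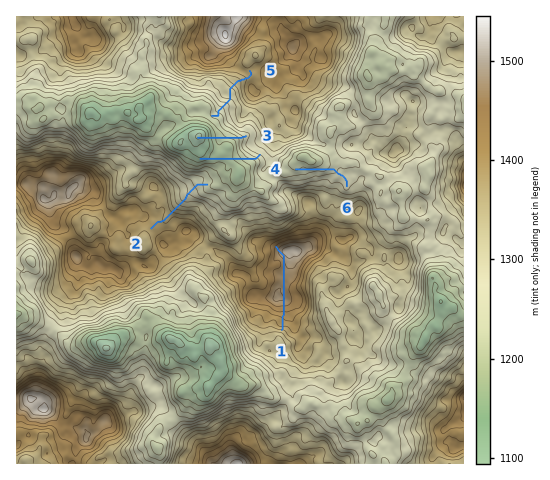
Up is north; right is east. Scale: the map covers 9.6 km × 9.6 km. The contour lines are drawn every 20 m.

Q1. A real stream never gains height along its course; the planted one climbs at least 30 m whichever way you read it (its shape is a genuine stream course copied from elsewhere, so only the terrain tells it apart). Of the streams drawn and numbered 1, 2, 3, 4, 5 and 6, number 1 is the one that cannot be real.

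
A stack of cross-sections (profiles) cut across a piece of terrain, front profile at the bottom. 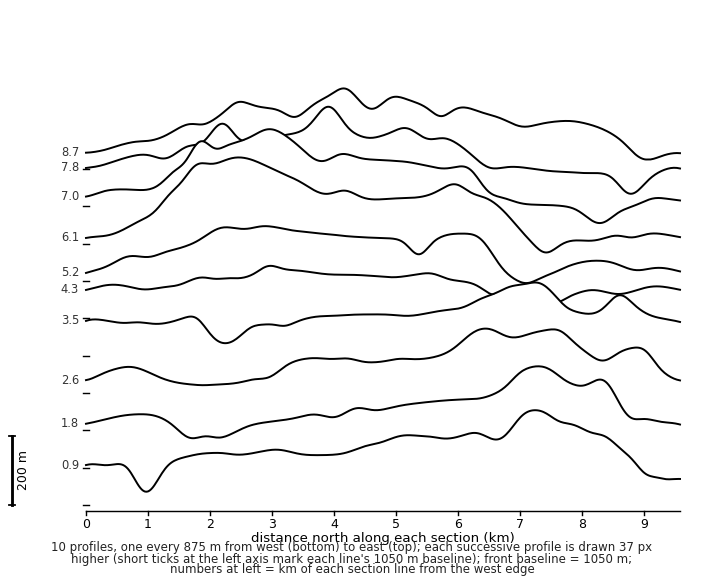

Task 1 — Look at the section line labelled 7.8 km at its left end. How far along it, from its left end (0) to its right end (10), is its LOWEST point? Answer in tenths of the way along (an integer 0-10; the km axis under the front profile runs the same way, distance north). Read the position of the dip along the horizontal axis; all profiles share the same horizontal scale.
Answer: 9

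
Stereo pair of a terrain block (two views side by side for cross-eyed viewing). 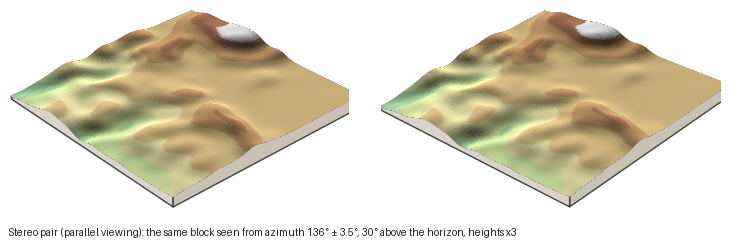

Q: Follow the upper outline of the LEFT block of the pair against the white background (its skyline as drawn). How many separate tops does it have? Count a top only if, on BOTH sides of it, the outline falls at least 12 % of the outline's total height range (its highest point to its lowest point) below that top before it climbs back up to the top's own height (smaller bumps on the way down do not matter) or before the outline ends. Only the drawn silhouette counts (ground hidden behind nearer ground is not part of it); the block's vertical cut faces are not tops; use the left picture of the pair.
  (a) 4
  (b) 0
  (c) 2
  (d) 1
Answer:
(d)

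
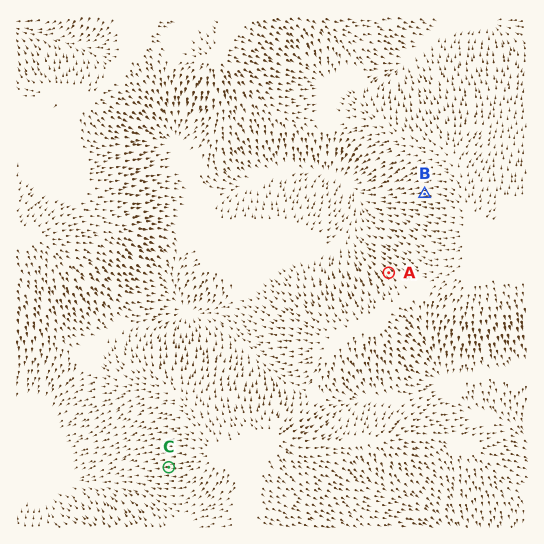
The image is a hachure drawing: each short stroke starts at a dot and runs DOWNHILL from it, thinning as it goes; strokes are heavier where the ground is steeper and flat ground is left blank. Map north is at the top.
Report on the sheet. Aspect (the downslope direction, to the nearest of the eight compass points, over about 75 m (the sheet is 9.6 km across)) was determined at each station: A NW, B W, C W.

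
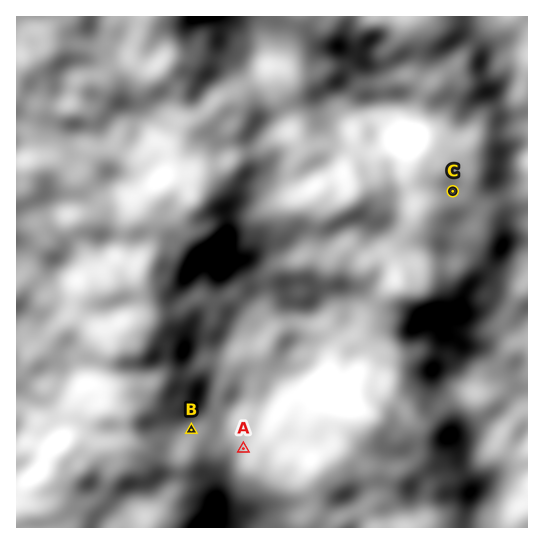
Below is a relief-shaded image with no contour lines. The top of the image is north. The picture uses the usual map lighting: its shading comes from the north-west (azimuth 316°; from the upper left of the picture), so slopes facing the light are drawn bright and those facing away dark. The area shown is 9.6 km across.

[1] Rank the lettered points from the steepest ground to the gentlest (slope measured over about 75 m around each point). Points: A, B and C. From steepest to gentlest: B A C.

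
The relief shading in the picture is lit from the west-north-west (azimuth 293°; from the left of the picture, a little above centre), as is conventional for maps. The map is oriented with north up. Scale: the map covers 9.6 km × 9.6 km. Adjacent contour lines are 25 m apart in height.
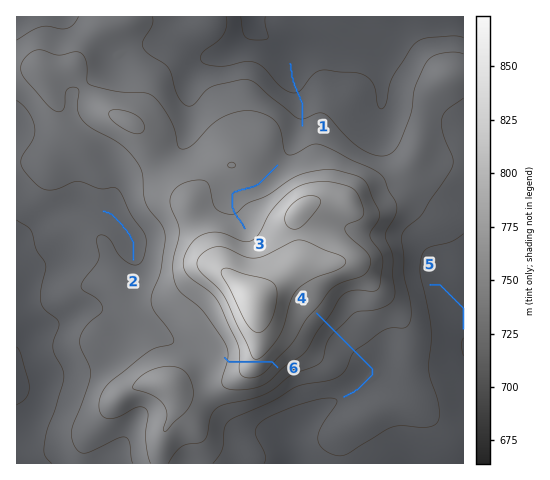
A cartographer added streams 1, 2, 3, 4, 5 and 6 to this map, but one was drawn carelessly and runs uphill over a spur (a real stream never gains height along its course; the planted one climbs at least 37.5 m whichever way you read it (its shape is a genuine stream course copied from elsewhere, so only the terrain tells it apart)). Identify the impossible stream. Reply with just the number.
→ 6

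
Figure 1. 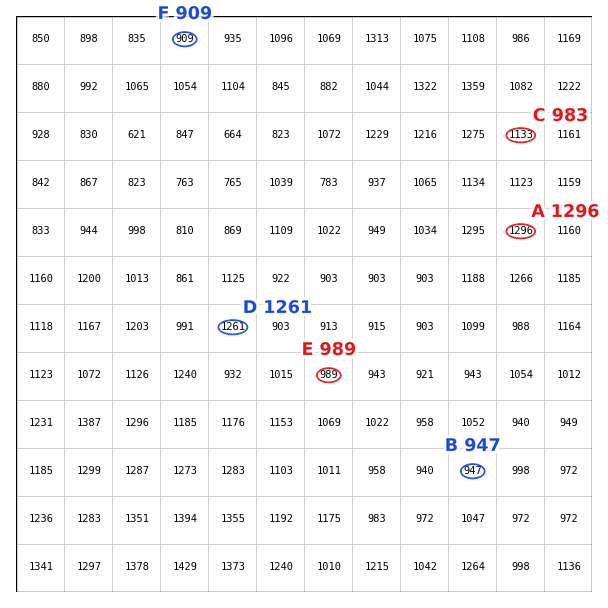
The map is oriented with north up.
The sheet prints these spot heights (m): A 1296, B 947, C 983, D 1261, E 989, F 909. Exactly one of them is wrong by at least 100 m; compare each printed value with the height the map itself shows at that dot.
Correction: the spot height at C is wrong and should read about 1133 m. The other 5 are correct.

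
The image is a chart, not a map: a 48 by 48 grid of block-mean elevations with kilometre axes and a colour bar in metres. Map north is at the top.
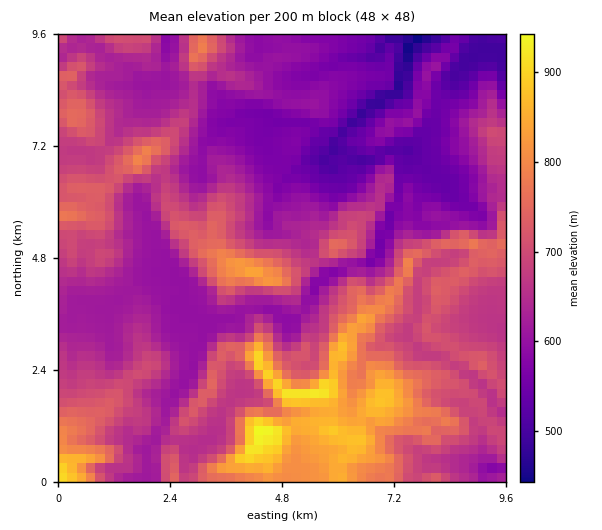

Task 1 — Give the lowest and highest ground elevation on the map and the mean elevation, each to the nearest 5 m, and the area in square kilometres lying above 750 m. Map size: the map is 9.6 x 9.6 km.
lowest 435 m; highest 945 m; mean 665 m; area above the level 15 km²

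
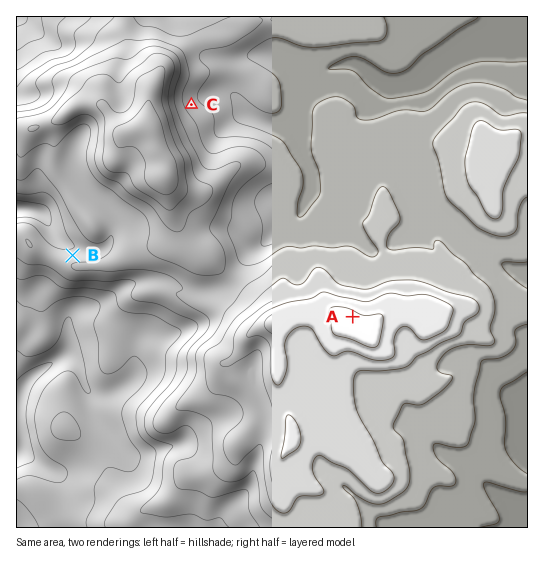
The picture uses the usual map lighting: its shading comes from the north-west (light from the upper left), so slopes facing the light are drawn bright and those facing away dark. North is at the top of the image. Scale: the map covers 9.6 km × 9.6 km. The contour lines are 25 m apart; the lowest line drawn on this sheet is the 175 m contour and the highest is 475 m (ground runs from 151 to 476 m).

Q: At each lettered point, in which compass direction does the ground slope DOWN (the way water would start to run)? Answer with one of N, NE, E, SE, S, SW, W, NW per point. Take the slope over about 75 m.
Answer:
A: NE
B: N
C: NE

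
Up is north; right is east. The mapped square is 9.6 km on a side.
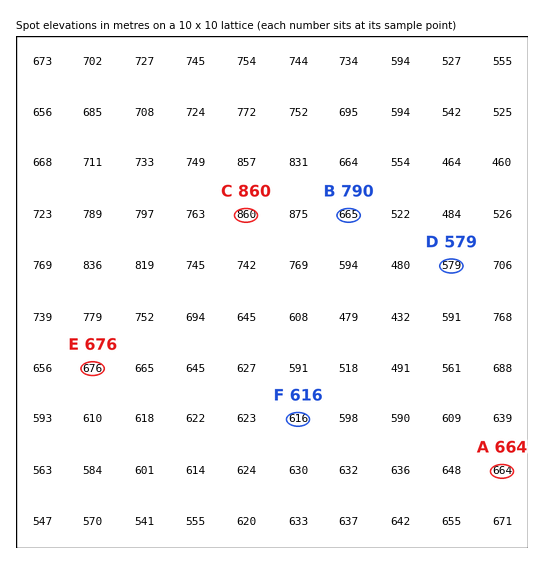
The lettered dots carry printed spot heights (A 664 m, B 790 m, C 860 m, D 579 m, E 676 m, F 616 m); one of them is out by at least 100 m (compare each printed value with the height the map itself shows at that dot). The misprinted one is B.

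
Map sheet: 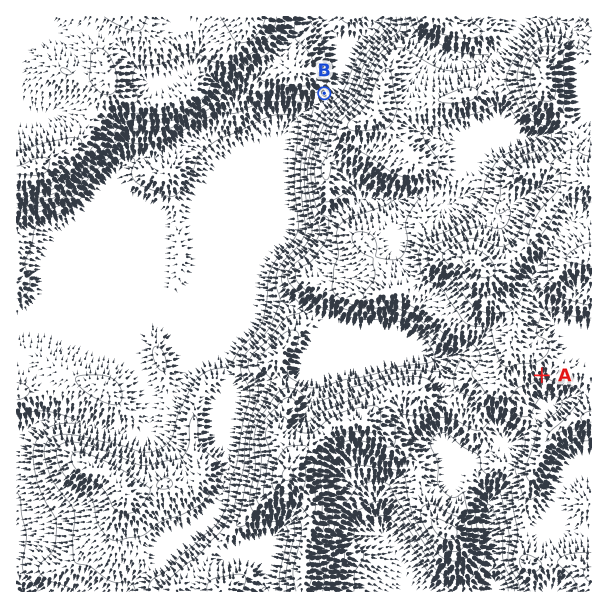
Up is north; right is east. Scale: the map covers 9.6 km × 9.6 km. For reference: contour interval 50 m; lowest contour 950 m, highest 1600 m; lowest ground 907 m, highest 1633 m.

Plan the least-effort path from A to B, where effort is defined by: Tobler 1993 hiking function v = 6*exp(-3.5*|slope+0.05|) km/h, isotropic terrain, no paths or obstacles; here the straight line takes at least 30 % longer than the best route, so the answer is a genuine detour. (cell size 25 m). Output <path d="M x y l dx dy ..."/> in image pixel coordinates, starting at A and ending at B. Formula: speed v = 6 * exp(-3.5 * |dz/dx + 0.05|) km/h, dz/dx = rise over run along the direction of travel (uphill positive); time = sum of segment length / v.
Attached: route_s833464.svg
<path d="M542 375l-39-19-3-3-8-15-4-5-24-12-8-7-9-5-12-12-48-24-4 0-27-13-17-17-6-12 0-9-3-6-9-4-3-3-9-18 0-60 15-30 0-8"/>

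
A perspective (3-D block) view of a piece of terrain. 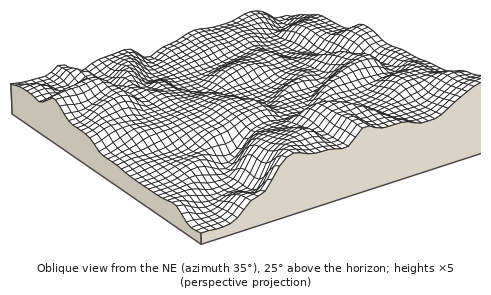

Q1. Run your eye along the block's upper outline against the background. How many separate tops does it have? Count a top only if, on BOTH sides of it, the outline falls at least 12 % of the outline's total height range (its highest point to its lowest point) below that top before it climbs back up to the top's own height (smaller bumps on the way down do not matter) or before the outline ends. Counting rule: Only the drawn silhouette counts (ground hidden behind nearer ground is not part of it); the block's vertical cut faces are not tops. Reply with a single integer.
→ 3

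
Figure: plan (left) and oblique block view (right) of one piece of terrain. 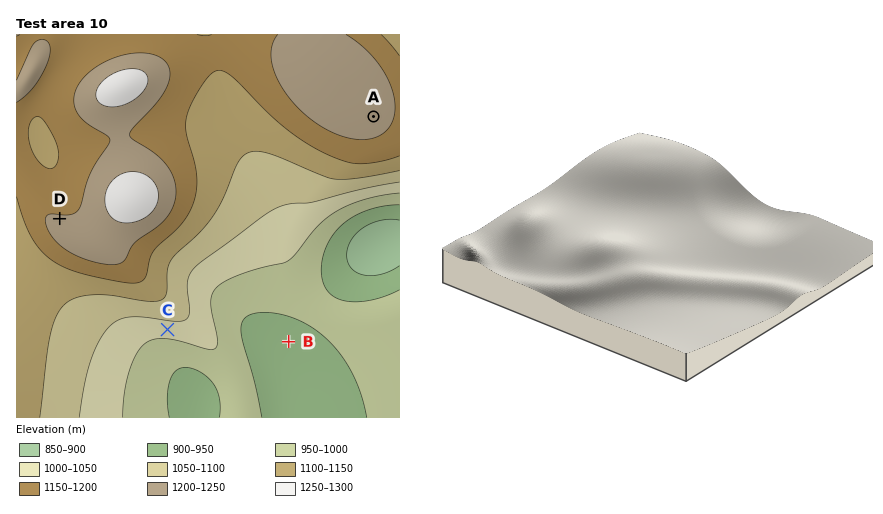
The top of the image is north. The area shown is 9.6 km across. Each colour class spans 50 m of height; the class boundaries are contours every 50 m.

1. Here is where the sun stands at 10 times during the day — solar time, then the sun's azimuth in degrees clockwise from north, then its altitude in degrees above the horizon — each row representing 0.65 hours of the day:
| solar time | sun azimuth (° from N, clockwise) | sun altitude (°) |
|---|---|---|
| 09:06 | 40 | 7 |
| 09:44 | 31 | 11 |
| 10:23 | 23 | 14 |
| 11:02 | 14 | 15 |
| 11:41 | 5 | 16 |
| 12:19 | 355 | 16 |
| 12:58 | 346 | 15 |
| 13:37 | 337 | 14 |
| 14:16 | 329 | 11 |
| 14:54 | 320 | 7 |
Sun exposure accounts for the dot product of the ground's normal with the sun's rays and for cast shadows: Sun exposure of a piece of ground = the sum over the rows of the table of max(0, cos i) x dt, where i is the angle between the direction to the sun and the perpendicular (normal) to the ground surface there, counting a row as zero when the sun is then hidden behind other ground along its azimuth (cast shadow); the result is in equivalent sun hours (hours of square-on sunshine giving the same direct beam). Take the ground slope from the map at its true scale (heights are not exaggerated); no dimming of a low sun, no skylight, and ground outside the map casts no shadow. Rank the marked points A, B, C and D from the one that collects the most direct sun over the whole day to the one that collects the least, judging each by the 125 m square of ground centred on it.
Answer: D > A ≈ B > C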